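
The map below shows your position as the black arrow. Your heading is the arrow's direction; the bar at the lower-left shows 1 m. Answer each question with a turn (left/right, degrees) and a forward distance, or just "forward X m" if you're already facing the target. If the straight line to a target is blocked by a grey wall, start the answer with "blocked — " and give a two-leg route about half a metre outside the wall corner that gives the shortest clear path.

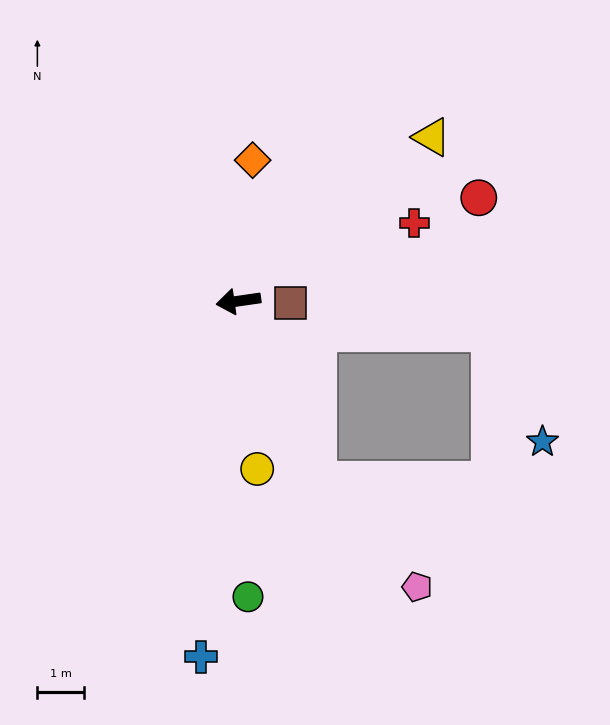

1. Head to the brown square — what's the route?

turn left 170°, forward 1.1 m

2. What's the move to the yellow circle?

turn left 88°, forward 3.6 m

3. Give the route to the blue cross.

turn left 76°, forward 7.6 m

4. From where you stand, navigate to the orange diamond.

turn right 104°, forward 3.0 m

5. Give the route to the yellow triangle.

turn right 148°, forward 5.4 m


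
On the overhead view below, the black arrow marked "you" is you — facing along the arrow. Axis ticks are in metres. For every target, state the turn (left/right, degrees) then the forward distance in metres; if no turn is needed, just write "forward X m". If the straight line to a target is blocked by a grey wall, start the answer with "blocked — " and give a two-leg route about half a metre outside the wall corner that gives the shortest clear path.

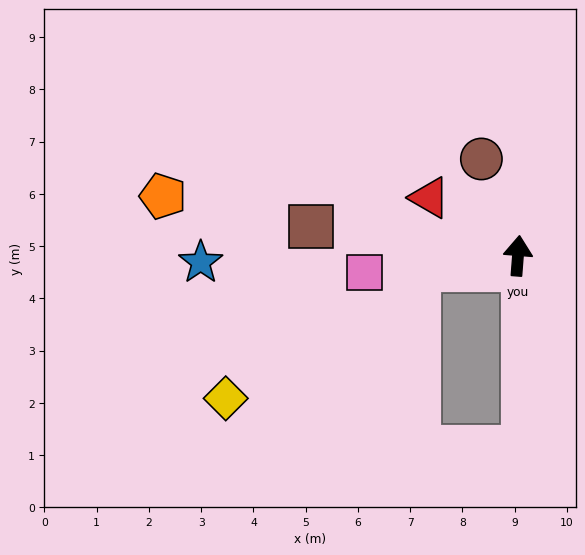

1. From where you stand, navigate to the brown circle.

turn left 25°, forward 2.0 m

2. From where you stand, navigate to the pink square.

turn left 101°, forward 2.9 m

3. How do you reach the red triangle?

turn left 61°, forward 2.0 m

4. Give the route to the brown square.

turn left 86°, forward 4.0 m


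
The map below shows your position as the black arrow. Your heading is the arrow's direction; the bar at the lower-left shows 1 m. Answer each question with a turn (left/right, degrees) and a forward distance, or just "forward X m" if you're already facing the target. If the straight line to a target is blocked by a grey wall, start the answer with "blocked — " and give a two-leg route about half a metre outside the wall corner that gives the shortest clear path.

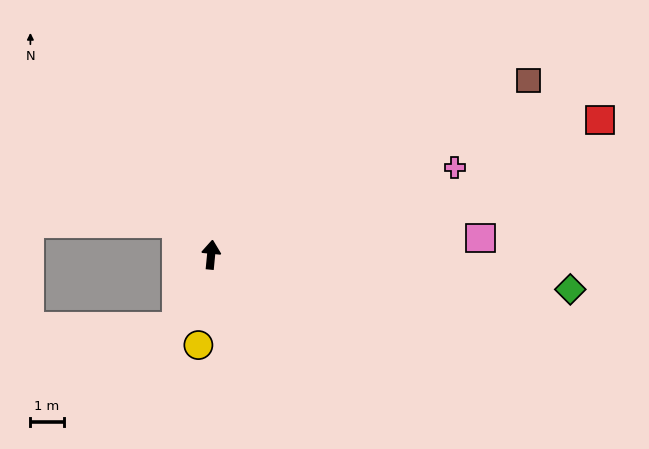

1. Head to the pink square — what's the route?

turn right 81°, forward 8.1 m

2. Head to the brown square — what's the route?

turn right 56°, forward 10.9 m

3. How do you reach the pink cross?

turn right 65°, forward 7.8 m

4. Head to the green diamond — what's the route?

turn right 90°, forward 10.8 m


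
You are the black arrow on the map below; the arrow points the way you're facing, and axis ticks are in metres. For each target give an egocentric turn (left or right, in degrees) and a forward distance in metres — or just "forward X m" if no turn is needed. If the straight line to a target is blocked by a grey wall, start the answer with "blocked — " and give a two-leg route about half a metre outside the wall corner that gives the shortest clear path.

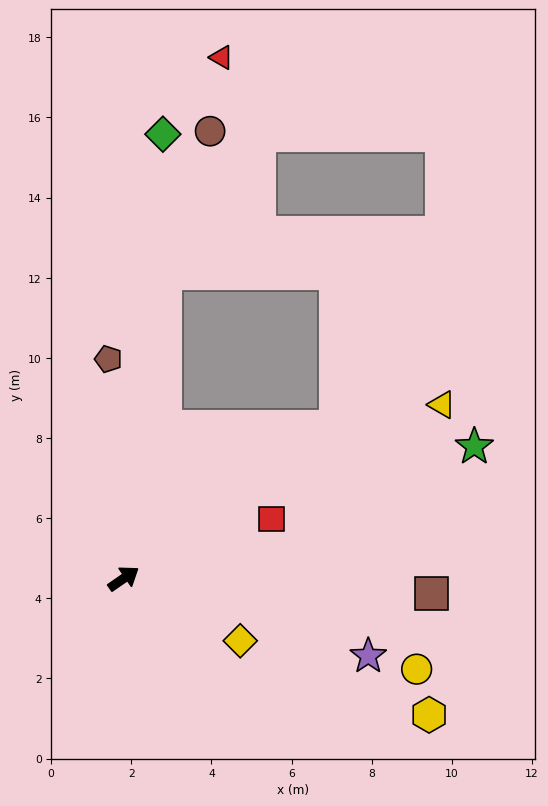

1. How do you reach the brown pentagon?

turn left 59°, forward 5.5 m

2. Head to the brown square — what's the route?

turn right 37°, forward 7.7 m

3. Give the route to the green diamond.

turn left 50°, forward 11.1 m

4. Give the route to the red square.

turn right 13°, forward 4.0 m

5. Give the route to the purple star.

turn right 52°, forward 6.4 m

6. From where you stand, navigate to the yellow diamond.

turn right 63°, forward 3.3 m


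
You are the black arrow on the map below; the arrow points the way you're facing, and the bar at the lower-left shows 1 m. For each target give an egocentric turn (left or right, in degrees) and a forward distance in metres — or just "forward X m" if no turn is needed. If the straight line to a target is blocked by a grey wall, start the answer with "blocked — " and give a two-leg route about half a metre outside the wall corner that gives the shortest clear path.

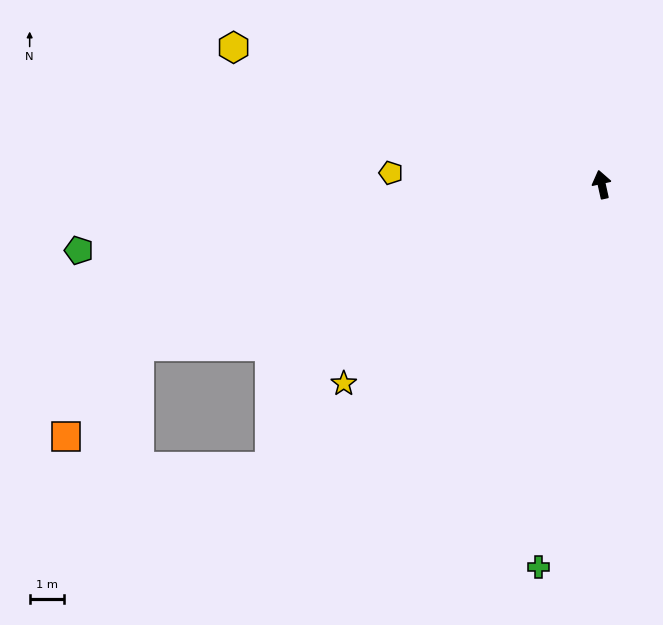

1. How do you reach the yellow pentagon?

turn left 74°, forward 6.2 m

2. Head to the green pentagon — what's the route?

turn left 85°, forward 15.4 m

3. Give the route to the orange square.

blocked — turn left 97°, forward 14.3 m, then turn left 31°, forward 3.4 m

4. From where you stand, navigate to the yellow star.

turn left 115°, forward 9.5 m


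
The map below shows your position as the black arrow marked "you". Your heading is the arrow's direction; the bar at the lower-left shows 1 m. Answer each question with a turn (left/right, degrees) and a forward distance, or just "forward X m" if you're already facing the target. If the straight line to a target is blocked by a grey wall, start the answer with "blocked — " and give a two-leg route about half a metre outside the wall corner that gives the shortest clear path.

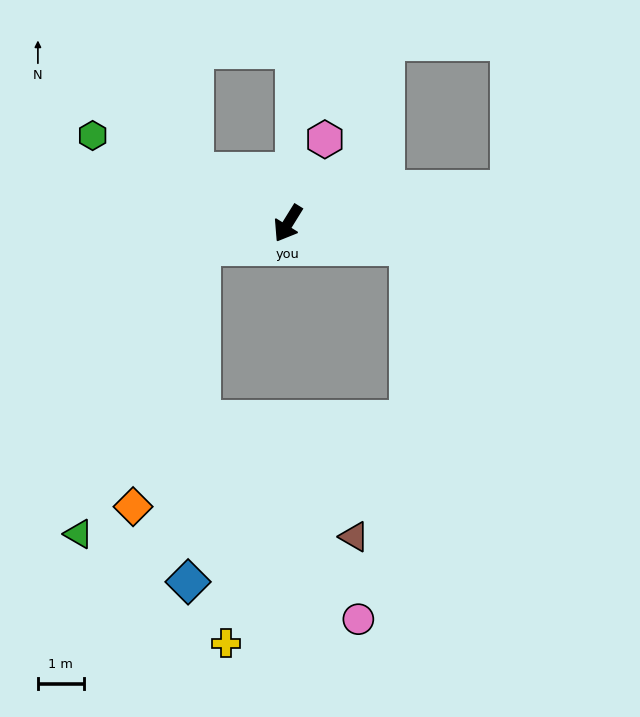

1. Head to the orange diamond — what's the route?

blocked — turn right 44°, forward 1.9 m, then turn left 61°, forward 5.9 m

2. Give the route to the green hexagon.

turn right 82°, forward 4.7 m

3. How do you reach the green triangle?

blocked — turn right 44°, forward 1.9 m, then turn left 53°, forward 6.8 m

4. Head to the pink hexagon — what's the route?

turn right 172°, forward 2.0 m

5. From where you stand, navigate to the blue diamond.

blocked — turn right 44°, forward 1.9 m, then turn left 73°, forward 7.3 m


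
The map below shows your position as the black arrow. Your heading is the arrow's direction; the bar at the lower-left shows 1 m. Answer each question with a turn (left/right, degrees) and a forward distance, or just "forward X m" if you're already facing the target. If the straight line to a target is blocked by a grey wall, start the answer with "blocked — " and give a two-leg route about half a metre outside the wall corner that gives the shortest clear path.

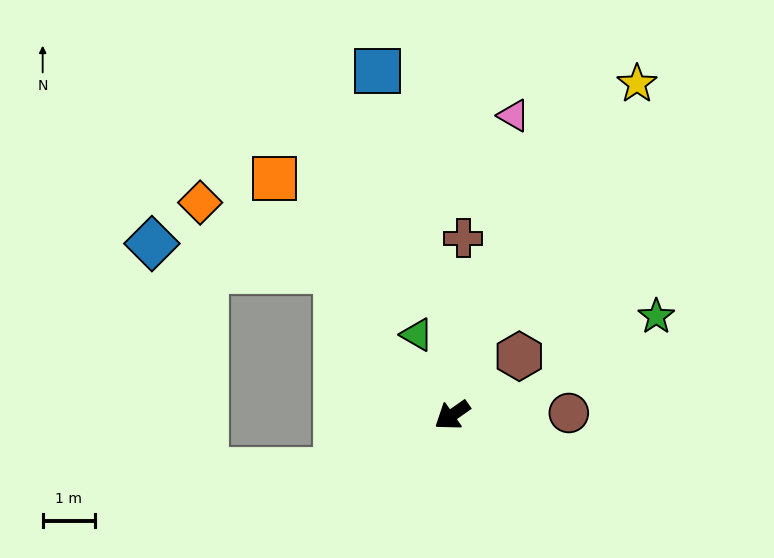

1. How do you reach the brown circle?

turn left 146°, forward 2.2 m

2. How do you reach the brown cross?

turn right 129°, forward 3.4 m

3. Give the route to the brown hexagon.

turn right 174°, forward 1.7 m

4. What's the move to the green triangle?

turn right 101°, forward 1.7 m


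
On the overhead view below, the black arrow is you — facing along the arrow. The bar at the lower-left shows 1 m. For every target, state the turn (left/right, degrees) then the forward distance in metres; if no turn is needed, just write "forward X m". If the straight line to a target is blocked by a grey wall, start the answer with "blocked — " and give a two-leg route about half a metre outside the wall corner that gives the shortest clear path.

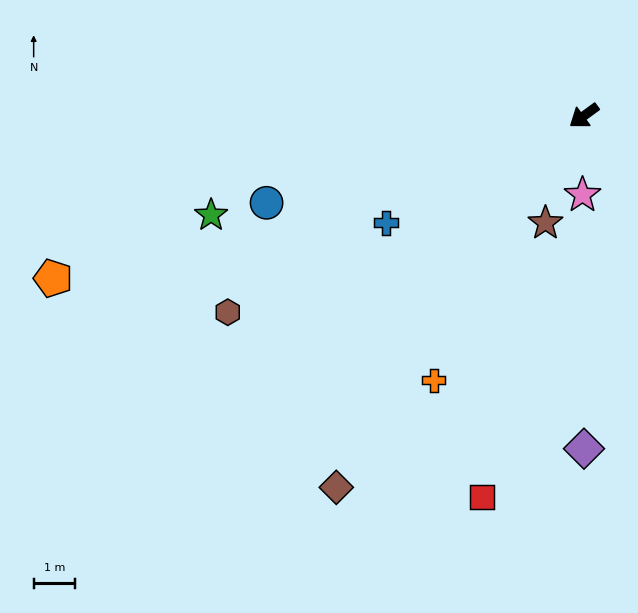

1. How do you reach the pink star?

turn left 53°, forward 1.9 m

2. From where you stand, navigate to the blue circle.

turn right 21°, forward 8.0 m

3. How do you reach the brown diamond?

turn left 20°, forward 10.8 m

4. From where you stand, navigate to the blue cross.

turn right 8°, forward 5.4 m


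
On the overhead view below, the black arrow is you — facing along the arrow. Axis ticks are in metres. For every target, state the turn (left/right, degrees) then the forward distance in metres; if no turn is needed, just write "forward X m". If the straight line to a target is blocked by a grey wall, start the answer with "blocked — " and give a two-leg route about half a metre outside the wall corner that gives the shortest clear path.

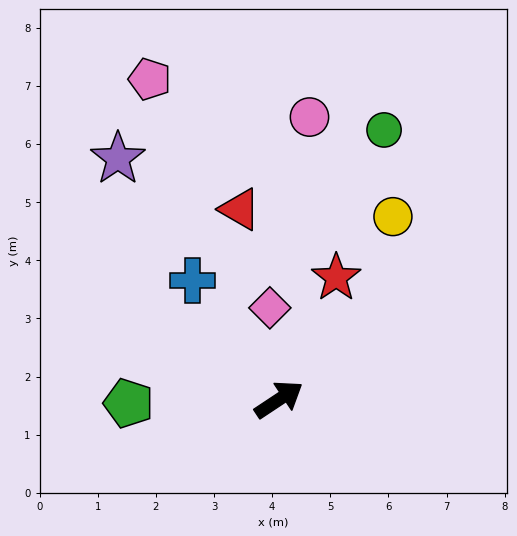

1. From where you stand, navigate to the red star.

turn left 31°, forward 2.3 m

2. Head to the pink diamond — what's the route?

turn left 62°, forward 1.6 m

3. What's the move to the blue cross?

turn left 92°, forward 2.5 m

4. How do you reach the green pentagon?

turn left 148°, forward 2.6 m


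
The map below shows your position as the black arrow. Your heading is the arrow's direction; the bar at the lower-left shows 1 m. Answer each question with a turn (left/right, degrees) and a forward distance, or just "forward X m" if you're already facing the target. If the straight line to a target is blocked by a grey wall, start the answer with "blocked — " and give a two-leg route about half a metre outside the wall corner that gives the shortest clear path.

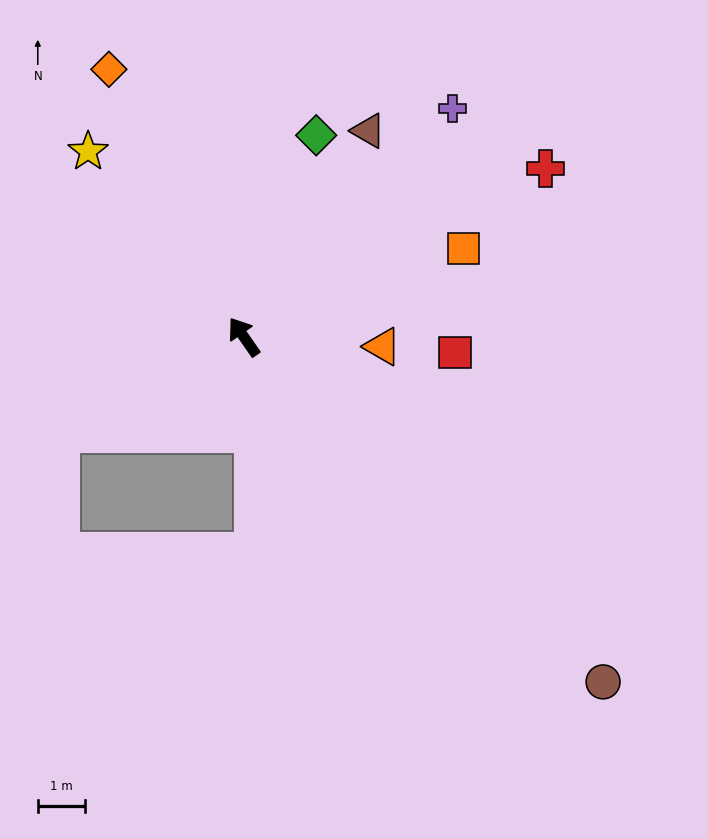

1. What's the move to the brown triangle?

turn right 66°, forward 5.1 m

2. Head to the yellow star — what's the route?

turn left 5°, forward 5.1 m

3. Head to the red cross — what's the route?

turn right 96°, forward 7.3 m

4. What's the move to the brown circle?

turn right 169°, forward 10.5 m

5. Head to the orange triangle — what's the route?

turn right 129°, forward 2.9 m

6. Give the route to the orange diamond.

turn right 8°, forward 6.3 m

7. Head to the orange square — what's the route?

turn right 103°, forward 5.0 m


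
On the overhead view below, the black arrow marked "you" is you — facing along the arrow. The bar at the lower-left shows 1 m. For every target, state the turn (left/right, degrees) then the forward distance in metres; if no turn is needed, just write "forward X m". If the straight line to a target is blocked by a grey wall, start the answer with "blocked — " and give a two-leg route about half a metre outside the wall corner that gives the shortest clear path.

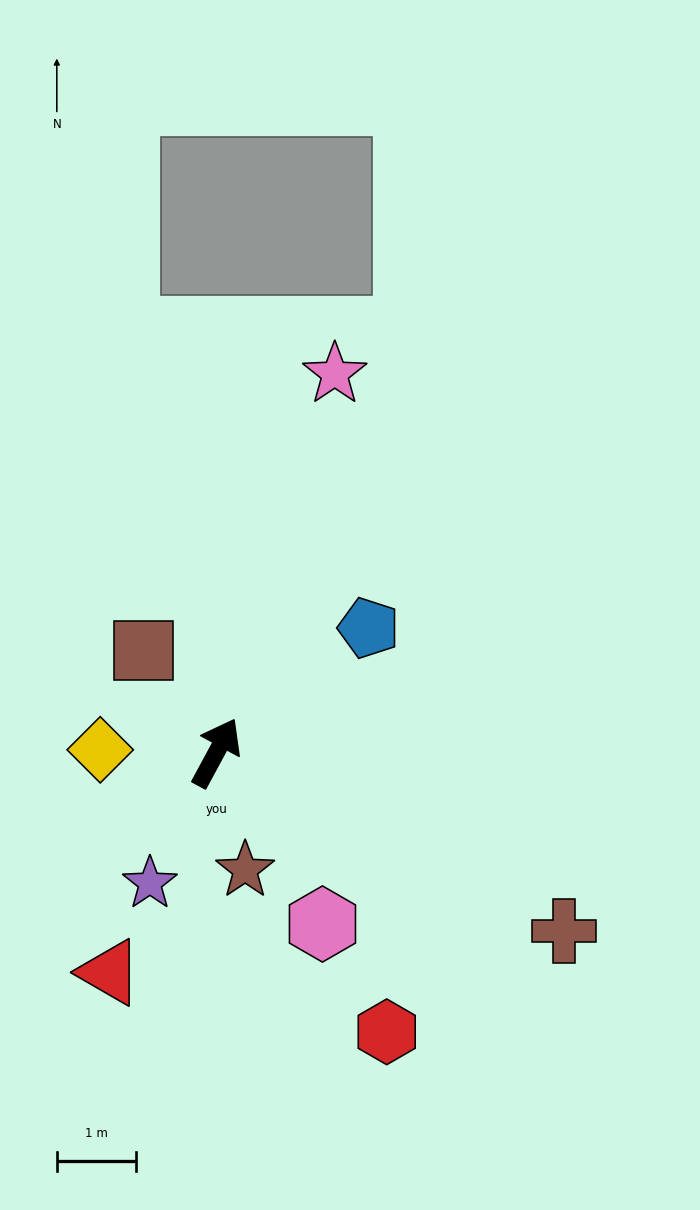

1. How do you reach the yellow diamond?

turn left 117°, forward 1.5 m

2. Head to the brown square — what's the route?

turn left 64°, forward 1.6 m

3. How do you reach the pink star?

turn left 11°, forward 5.0 m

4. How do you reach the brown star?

turn right 138°, forward 1.5 m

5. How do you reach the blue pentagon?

turn right 22°, forward 2.5 m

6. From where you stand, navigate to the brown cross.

turn right 89°, forward 5.0 m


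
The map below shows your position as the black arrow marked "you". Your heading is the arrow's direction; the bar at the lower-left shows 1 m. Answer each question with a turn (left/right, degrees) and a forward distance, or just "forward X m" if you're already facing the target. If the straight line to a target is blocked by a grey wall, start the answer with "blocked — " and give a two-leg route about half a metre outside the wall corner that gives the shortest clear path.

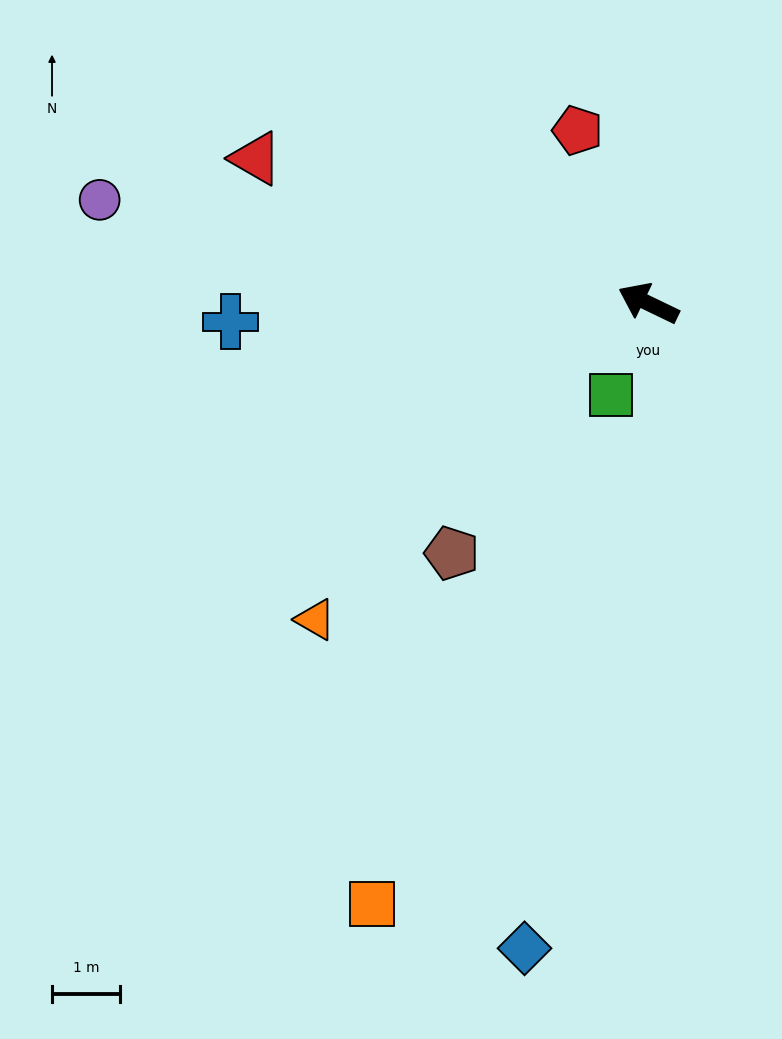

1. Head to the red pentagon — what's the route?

turn right 42°, forward 2.7 m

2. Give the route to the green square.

turn left 93°, forward 1.5 m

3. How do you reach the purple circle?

turn left 15°, forward 8.2 m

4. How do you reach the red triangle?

turn left 5°, forward 6.1 m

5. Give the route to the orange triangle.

turn left 69°, forward 6.7 m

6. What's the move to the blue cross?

turn left 28°, forward 6.1 m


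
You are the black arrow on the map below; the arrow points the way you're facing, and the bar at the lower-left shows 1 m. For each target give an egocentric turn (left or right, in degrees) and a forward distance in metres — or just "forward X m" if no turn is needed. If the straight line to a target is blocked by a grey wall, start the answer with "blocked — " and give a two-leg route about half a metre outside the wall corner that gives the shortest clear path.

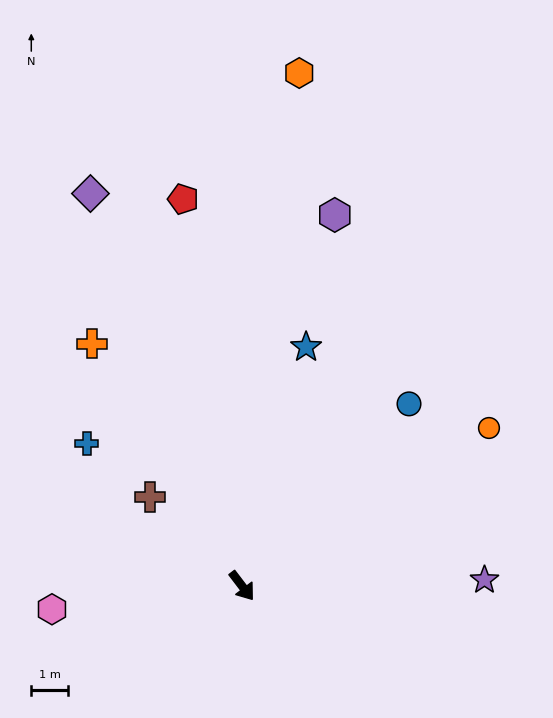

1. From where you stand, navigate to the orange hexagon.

turn left 136°, forward 13.9 m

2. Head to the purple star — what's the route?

turn left 54°, forward 6.5 m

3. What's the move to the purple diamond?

turn left 164°, forward 11.4 m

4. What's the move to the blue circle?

turn left 100°, forward 6.7 m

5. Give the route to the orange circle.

turn left 85°, forward 7.9 m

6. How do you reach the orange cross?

turn left 174°, forward 7.7 m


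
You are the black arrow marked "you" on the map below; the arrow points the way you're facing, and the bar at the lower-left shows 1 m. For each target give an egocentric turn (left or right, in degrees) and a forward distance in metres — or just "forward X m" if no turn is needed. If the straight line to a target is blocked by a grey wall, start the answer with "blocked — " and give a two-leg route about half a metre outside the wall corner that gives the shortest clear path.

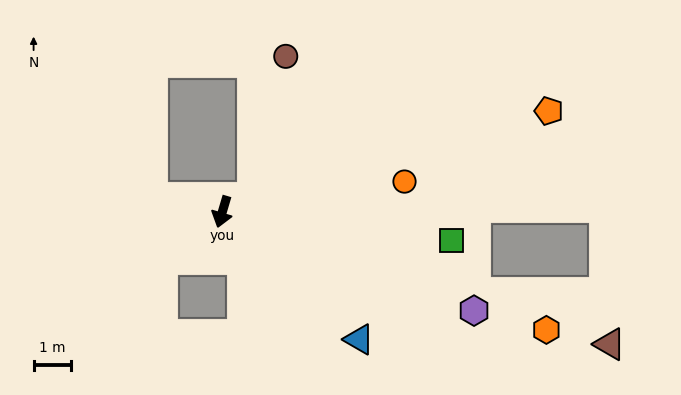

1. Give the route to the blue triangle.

turn left 63°, forward 5.0 m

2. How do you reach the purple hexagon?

turn left 85°, forward 7.2 m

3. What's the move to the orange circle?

turn left 116°, forward 4.9 m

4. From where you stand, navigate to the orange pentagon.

turn left 124°, forward 9.1 m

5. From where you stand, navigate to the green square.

turn left 99°, forward 6.1 m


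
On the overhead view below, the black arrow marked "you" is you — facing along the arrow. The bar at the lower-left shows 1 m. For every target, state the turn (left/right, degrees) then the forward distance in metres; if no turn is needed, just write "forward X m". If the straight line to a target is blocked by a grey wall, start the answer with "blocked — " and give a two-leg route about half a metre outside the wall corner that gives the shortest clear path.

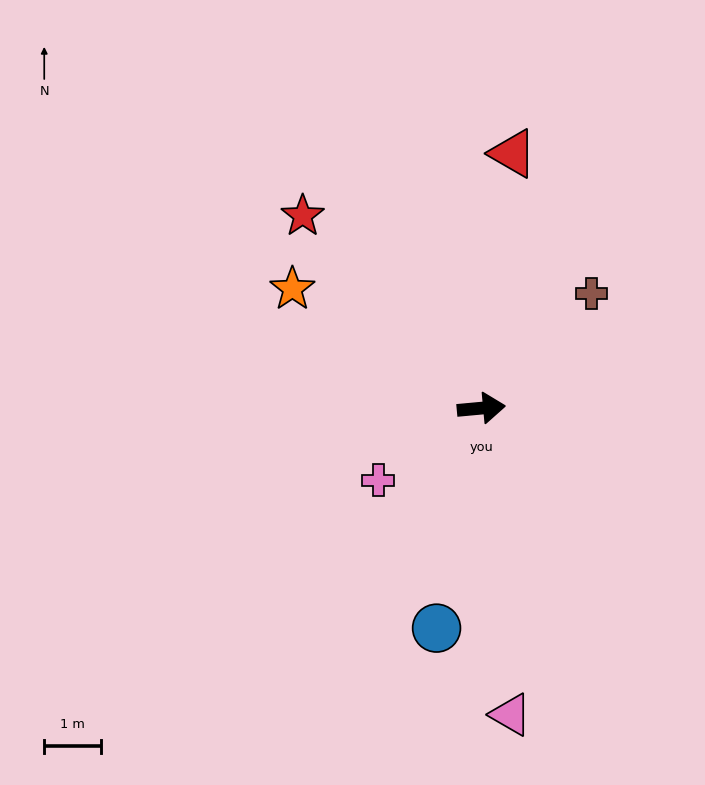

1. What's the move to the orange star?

turn left 142°, forward 4.0 m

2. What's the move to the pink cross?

turn right 150°, forward 2.2 m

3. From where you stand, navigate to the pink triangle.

turn right 90°, forward 5.4 m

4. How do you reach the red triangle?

turn left 78°, forward 4.5 m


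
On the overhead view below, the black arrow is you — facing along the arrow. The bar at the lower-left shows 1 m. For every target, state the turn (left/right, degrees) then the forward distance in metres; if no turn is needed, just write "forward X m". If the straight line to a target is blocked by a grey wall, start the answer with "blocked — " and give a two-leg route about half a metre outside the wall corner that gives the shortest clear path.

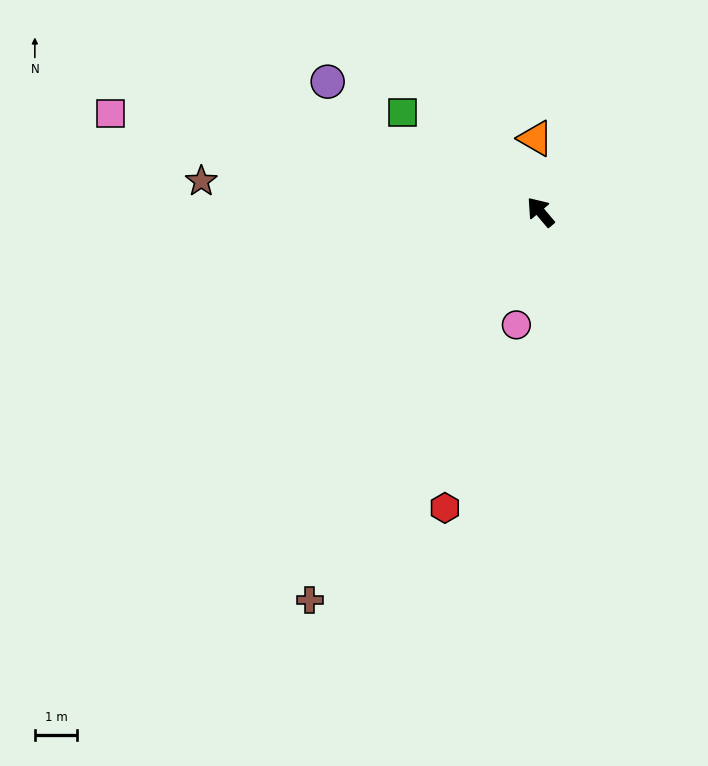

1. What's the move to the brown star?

turn left 45°, forward 8.0 m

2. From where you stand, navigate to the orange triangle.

turn right 36°, forward 1.7 m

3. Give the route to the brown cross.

turn left 109°, forward 10.7 m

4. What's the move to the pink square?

turn left 37°, forward 10.4 m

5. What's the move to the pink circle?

turn left 128°, forward 2.7 m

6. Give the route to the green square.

turn left 14°, forward 4.0 m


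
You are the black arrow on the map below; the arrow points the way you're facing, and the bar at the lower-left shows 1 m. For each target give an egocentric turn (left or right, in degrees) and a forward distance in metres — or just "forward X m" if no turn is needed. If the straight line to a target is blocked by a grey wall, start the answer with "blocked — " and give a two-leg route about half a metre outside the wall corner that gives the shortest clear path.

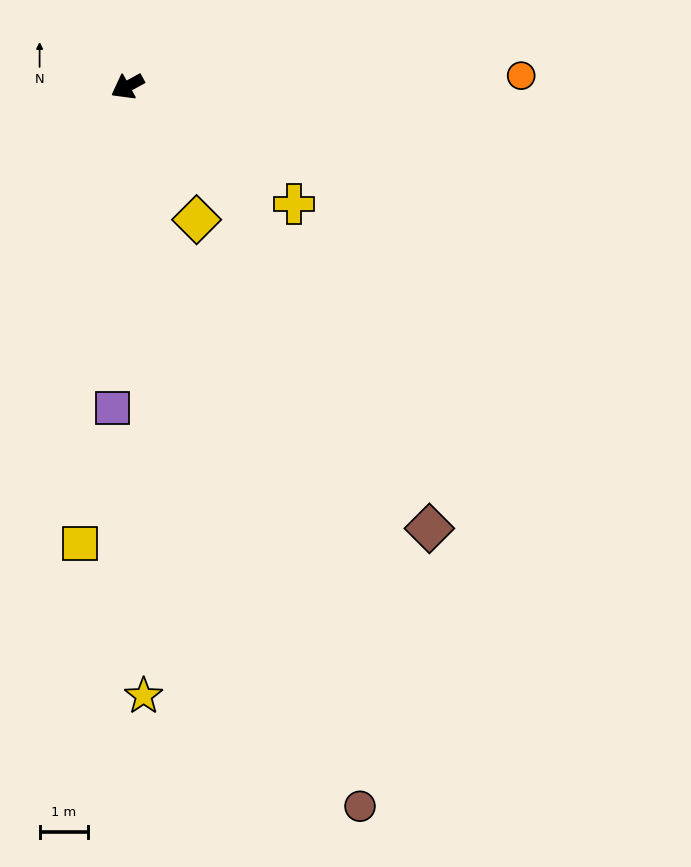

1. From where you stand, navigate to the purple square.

turn left 59°, forward 6.6 m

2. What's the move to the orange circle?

turn left 153°, forward 8.1 m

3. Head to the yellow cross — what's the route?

turn left 116°, forward 4.2 m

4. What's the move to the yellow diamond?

turn left 89°, forward 3.1 m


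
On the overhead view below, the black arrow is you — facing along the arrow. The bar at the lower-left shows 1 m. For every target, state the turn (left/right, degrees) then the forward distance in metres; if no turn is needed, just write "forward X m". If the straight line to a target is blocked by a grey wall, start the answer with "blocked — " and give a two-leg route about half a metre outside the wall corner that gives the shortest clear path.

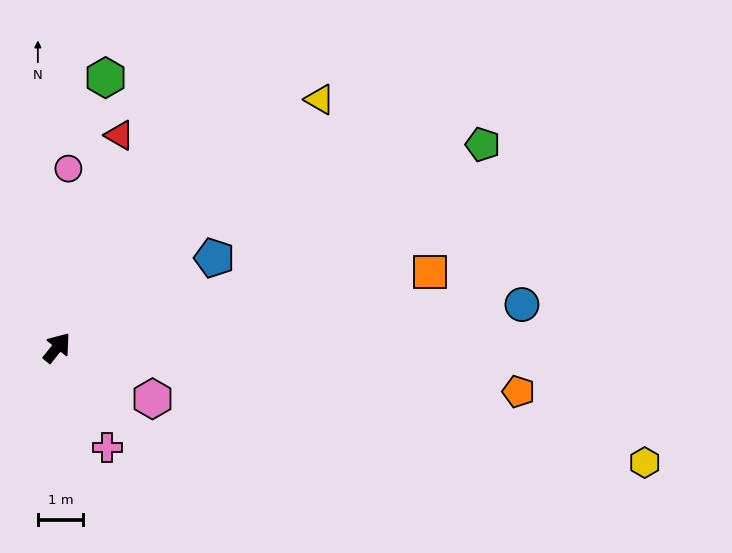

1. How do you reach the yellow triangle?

turn right 8°, forward 8.0 m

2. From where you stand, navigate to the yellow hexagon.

turn right 62°, forward 13.2 m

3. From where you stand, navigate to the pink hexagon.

turn right 79°, forward 2.4 m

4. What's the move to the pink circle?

turn left 35°, forward 3.9 m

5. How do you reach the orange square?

turn right 40°, forward 8.4 m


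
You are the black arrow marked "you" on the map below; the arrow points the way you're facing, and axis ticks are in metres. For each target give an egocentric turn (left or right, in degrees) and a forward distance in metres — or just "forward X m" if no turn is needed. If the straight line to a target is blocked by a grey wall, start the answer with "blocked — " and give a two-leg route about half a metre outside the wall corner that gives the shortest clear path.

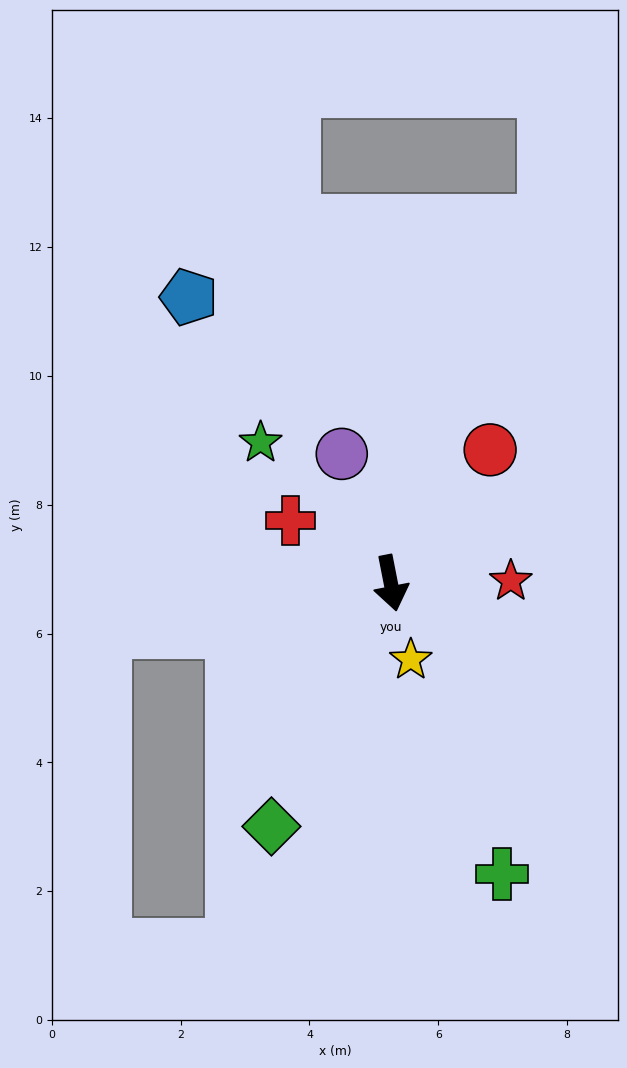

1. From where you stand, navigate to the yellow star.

turn left 4°, forward 1.2 m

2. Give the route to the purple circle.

turn right 170°, forward 2.1 m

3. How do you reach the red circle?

turn left 132°, forward 2.6 m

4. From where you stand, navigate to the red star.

turn left 80°, forward 1.9 m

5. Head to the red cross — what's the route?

turn right 133°, forward 1.8 m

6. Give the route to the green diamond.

turn right 37°, forward 4.2 m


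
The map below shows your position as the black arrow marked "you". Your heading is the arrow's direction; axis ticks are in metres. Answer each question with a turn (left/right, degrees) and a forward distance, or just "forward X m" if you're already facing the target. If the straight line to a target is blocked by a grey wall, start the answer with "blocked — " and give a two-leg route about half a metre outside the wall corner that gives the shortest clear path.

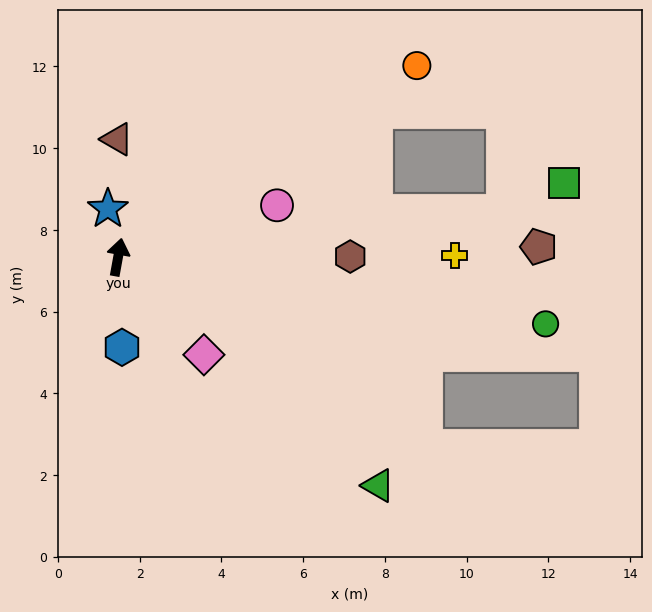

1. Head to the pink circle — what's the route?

turn right 62°, forward 4.1 m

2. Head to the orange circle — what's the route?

turn right 47°, forward 8.7 m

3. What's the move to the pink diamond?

turn right 128°, forward 3.2 m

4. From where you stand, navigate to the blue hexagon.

turn right 167°, forward 2.2 m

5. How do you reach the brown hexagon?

turn right 80°, forward 5.7 m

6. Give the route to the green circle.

turn right 89°, forward 10.6 m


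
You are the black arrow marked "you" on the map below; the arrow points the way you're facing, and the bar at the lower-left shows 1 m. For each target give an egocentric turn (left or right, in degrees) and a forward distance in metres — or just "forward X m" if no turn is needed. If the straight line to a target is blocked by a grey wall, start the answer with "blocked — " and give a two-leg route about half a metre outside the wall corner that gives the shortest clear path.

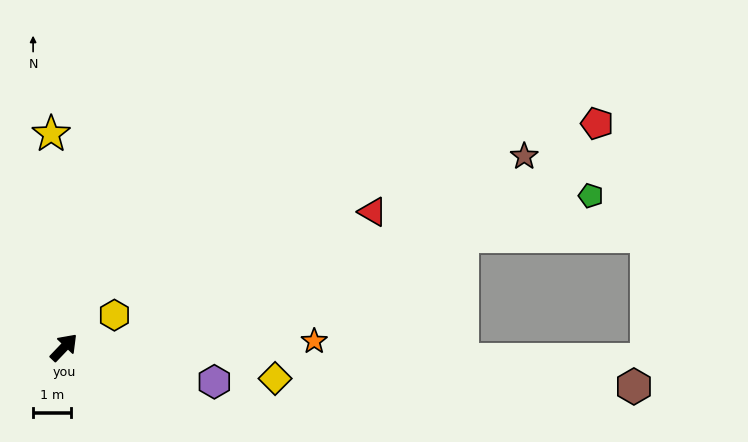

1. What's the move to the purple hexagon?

turn right 59°, forward 4.0 m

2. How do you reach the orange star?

turn right 45°, forward 6.5 m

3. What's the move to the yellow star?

turn left 47°, forward 5.6 m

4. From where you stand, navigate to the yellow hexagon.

turn right 14°, forward 1.6 m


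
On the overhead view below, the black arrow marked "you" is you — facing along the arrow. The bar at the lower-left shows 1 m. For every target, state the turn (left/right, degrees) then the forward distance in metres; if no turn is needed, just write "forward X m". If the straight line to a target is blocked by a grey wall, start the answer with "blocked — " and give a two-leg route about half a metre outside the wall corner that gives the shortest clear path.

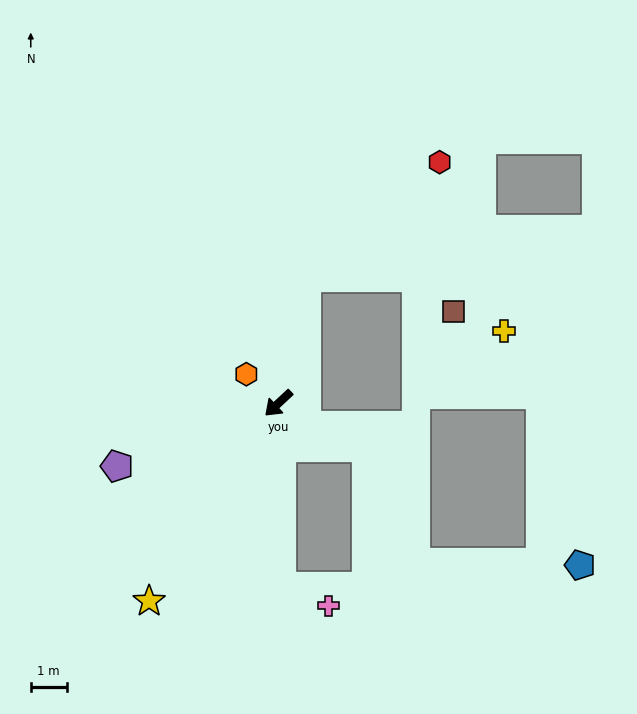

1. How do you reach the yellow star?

turn left 14°, forward 6.6 m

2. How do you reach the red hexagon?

blocked — turn right 145°, forward 3.6 m, then turn right 37°, forward 4.9 m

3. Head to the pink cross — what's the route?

blocked — turn left 48°, forward 5.1 m, then turn left 67°, forward 1.4 m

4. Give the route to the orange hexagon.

turn right 85°, forward 1.2 m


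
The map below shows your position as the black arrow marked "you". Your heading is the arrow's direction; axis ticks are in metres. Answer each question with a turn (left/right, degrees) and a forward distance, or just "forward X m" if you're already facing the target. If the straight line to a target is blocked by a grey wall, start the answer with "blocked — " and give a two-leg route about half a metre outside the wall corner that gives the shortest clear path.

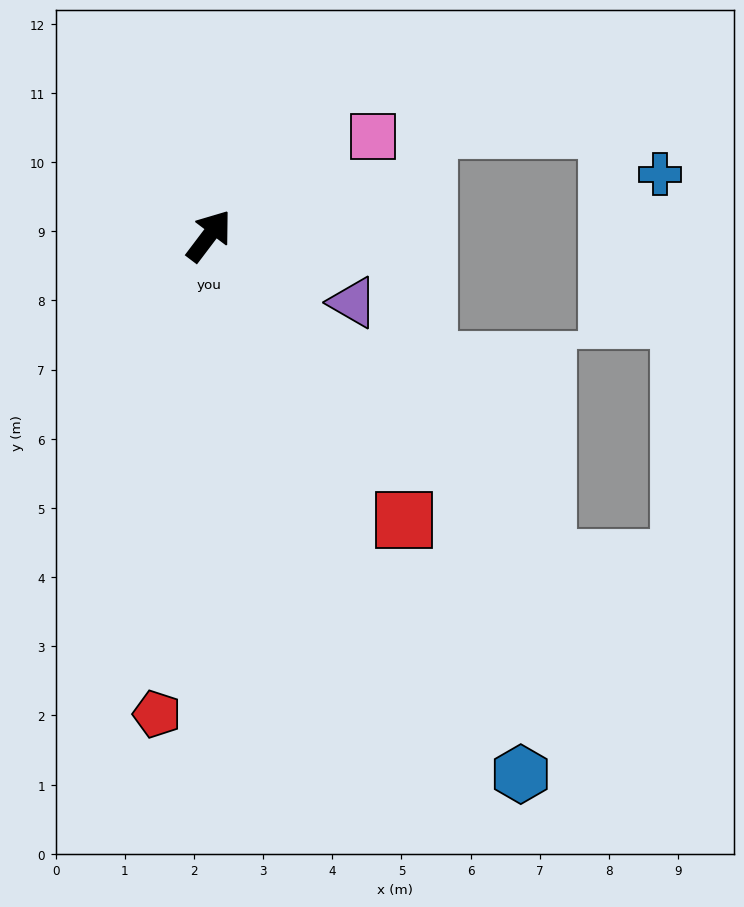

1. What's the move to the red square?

turn right 108°, forward 5.0 m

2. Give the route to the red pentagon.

turn right 149°, forward 7.0 m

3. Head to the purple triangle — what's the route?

turn right 78°, forward 2.3 m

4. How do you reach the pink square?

turn right 22°, forward 2.8 m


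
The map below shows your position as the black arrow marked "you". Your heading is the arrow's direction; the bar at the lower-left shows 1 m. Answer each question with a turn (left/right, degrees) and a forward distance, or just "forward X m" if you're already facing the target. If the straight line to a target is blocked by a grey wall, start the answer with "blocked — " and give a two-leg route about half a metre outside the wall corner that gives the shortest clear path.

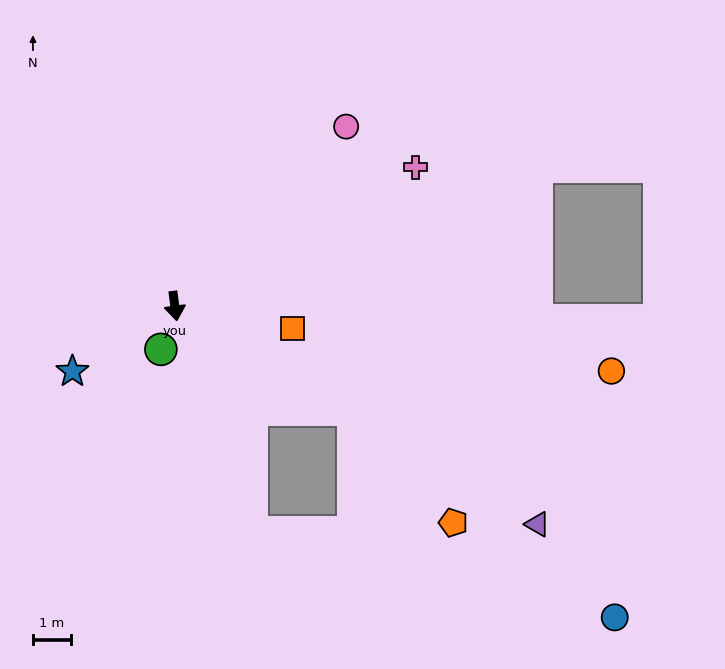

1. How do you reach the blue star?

turn right 65°, forward 3.2 m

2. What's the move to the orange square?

turn left 72°, forward 3.2 m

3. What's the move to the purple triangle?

turn left 51°, forward 11.3 m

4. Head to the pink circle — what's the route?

turn left 129°, forward 6.6 m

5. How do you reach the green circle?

turn right 25°, forward 1.2 m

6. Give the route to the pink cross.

turn left 112°, forward 7.4 m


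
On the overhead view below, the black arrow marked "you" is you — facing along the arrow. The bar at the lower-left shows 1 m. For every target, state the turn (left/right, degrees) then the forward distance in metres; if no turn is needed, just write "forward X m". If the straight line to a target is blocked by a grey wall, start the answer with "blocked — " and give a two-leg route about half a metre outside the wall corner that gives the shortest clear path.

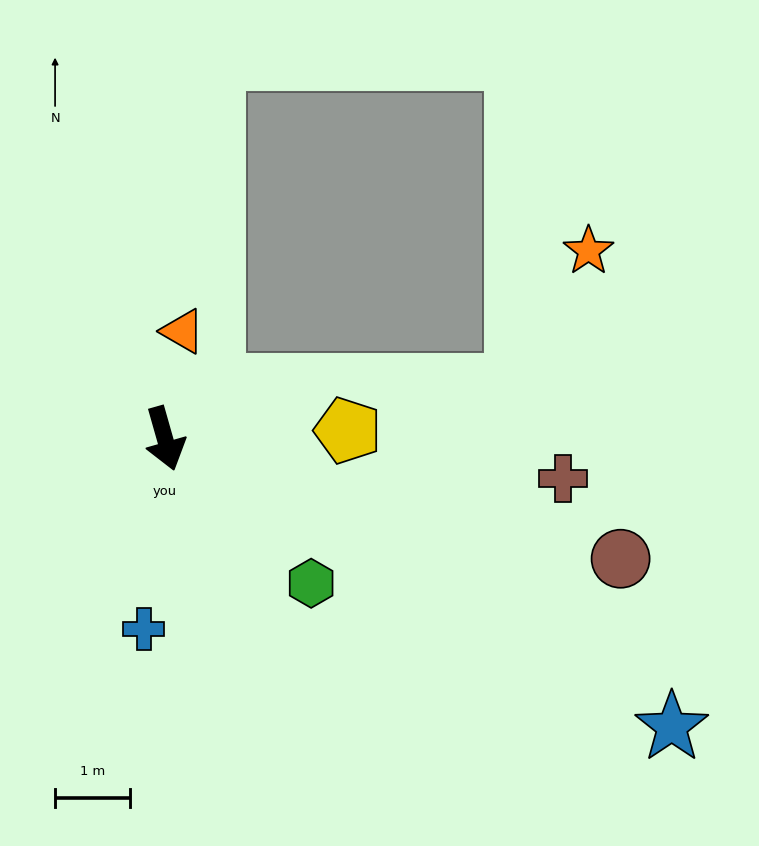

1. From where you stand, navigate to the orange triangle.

turn left 155°, forward 1.5 m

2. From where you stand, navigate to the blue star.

turn left 45°, forward 7.8 m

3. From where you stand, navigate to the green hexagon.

turn left 29°, forward 2.8 m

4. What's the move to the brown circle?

turn left 59°, forward 6.3 m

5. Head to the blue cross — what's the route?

turn right 22°, forward 2.6 m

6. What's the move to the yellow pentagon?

turn left 77°, forward 2.5 m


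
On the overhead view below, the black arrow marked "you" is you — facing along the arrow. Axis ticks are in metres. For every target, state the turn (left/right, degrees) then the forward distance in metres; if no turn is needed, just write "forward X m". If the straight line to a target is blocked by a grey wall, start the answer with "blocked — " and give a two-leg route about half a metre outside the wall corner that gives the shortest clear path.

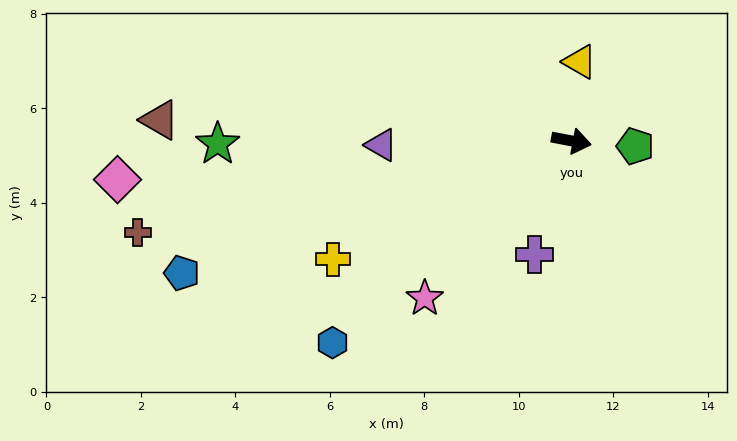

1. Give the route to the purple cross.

turn right 97°, forward 2.5 m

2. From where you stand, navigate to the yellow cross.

turn right 143°, forward 5.6 m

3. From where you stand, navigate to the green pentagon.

turn left 6°, forward 1.4 m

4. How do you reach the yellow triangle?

turn left 95°, forward 1.7 m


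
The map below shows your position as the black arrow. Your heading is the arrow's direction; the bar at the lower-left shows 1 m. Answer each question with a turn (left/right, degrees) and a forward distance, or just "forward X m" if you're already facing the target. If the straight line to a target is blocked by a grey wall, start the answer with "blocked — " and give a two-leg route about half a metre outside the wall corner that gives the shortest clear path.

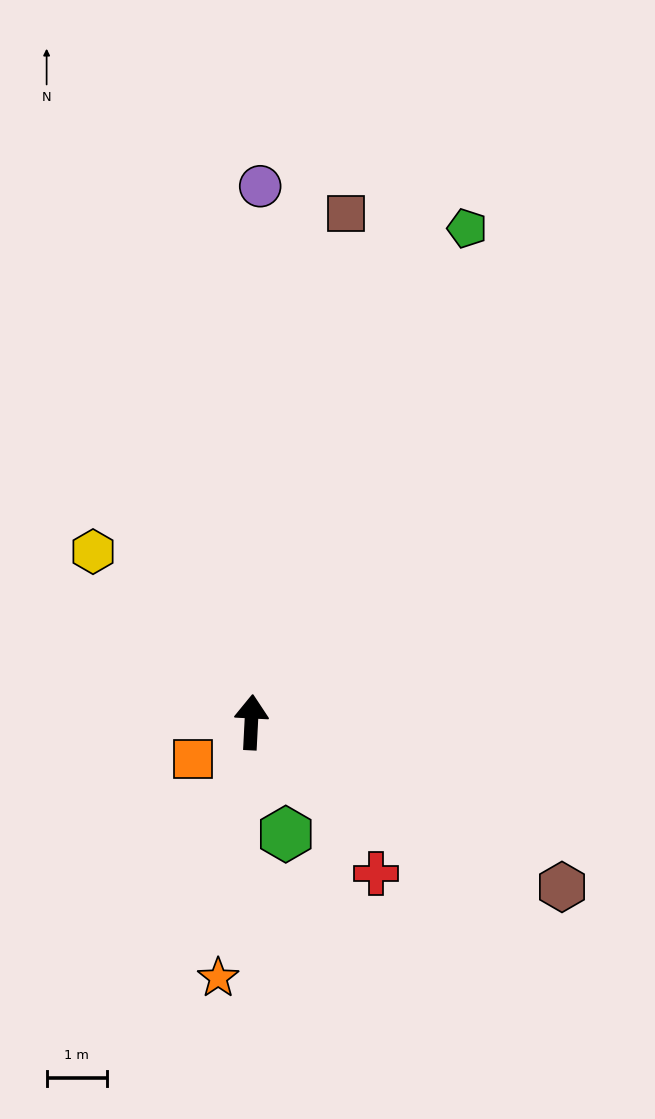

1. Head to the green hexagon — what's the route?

turn right 160°, forward 1.9 m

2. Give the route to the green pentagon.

turn right 21°, forward 8.9 m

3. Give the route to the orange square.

turn left 125°, forward 1.1 m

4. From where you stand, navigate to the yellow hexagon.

turn left 46°, forward 3.8 m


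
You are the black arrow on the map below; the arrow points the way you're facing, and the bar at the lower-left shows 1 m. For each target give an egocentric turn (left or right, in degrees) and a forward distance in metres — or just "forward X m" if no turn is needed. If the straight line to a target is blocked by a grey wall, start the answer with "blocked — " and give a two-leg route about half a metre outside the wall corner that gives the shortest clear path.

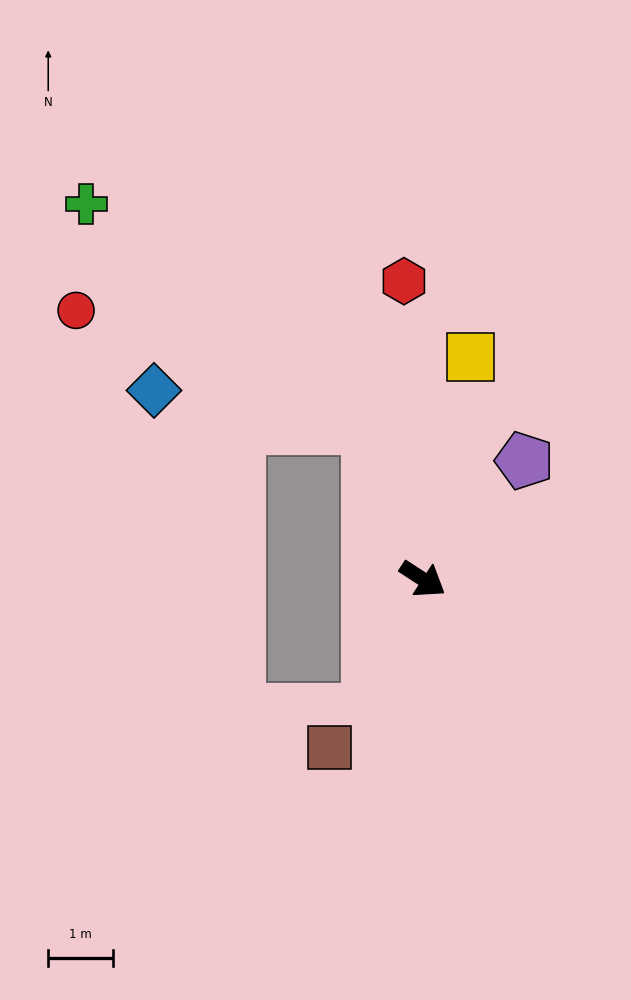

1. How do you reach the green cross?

blocked — turn left 142°, forward 2.5 m, then turn left 33°, forward 5.6 m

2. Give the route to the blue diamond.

blocked — turn left 142°, forward 2.5 m, then turn left 61°, forward 3.4 m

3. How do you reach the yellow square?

turn left 111°, forward 3.5 m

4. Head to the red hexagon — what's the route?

turn left 127°, forward 4.6 m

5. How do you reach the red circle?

blocked — turn left 142°, forward 2.5 m, then turn left 49°, forward 4.9 m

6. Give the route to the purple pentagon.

turn left 82°, forward 2.4 m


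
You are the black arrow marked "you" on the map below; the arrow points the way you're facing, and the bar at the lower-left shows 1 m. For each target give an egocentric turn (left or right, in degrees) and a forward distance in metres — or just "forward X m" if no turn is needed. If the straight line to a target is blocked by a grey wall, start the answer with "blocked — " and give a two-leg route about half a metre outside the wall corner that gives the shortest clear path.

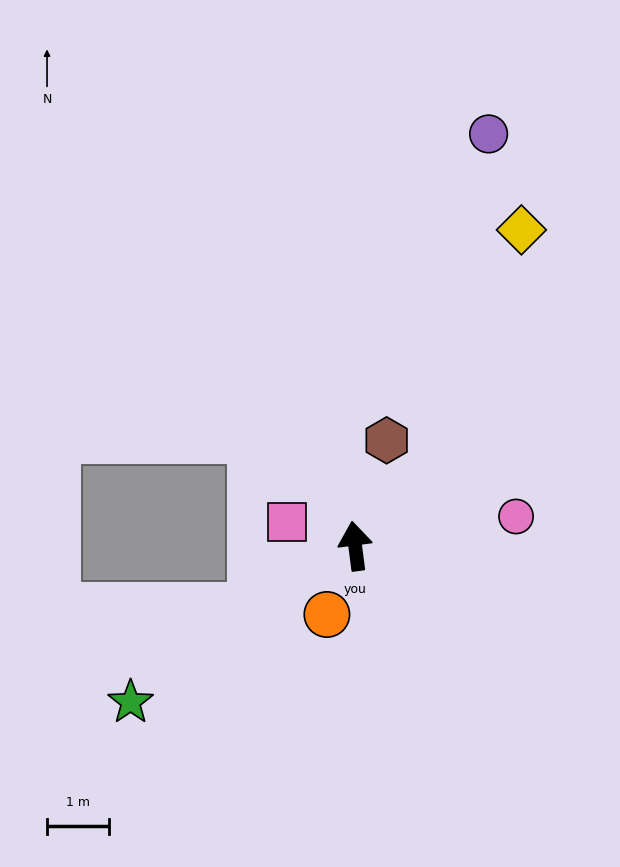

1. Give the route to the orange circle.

turn left 150°, forward 1.2 m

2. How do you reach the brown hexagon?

turn right 24°, forward 1.8 m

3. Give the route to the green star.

turn left 117°, forward 4.4 m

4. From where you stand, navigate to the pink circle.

turn right 87°, forward 2.7 m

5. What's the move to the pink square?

turn left 63°, forward 1.2 m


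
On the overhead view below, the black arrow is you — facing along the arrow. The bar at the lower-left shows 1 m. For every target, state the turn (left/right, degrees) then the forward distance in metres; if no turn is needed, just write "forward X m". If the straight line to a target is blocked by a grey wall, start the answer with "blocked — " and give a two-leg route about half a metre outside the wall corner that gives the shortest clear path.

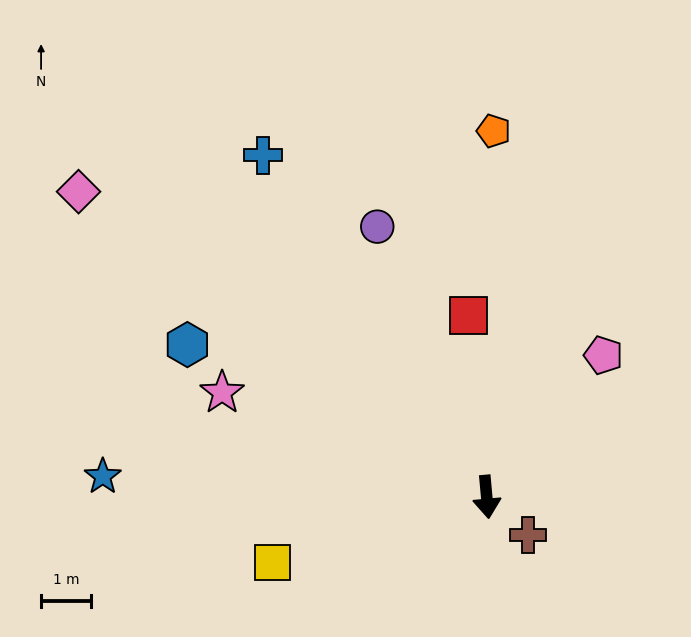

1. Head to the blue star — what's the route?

turn right 98°, forward 7.7 m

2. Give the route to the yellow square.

turn right 78°, forward 4.5 m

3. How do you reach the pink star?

turn right 117°, forward 5.7 m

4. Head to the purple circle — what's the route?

turn right 163°, forward 5.8 m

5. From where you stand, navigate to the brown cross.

turn left 42°, forward 1.1 m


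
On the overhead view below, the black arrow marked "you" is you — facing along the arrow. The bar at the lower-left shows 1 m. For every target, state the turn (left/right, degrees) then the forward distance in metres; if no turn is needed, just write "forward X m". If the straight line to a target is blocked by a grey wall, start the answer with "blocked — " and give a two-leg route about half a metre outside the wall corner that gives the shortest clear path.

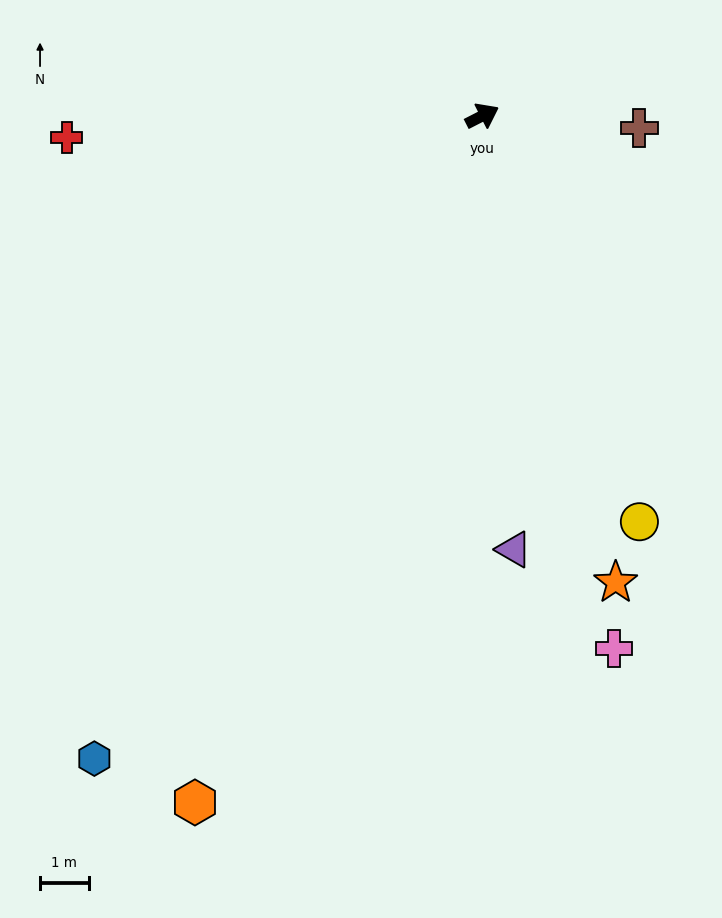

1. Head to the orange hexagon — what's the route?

turn right 140°, forward 15.3 m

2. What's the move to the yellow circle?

turn right 96°, forward 8.9 m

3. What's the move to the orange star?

turn right 101°, forward 10.0 m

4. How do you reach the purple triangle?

turn right 113°, forward 8.9 m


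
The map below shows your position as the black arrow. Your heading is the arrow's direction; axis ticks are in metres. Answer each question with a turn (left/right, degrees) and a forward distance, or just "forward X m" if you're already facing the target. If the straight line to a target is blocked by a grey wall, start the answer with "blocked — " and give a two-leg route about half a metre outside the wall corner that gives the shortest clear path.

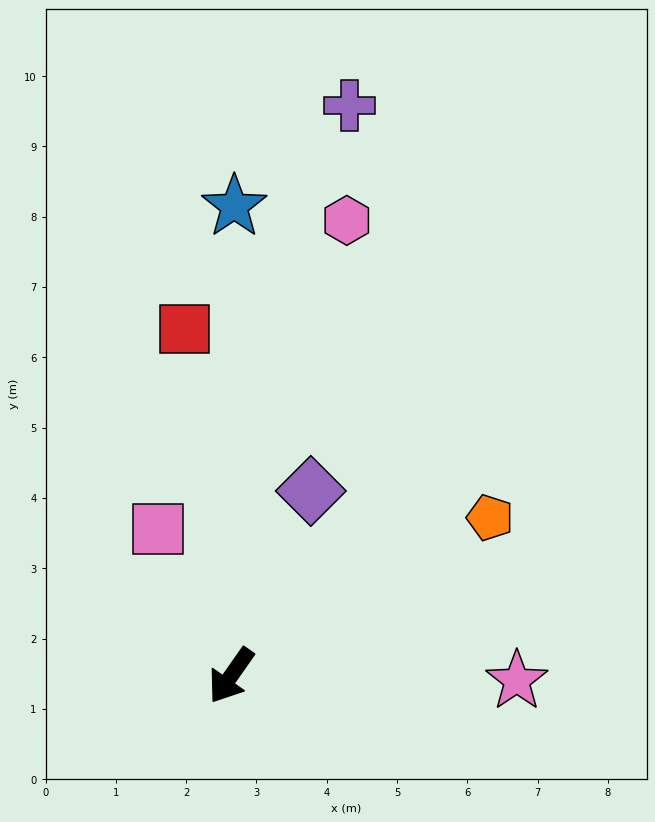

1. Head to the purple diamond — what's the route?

turn right 168°, forward 2.9 m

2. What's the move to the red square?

turn right 137°, forward 5.0 m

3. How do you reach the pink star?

turn left 124°, forward 4.1 m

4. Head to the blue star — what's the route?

turn right 145°, forward 6.7 m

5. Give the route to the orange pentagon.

turn left 156°, forward 4.3 m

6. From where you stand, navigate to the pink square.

turn right 118°, forward 2.3 m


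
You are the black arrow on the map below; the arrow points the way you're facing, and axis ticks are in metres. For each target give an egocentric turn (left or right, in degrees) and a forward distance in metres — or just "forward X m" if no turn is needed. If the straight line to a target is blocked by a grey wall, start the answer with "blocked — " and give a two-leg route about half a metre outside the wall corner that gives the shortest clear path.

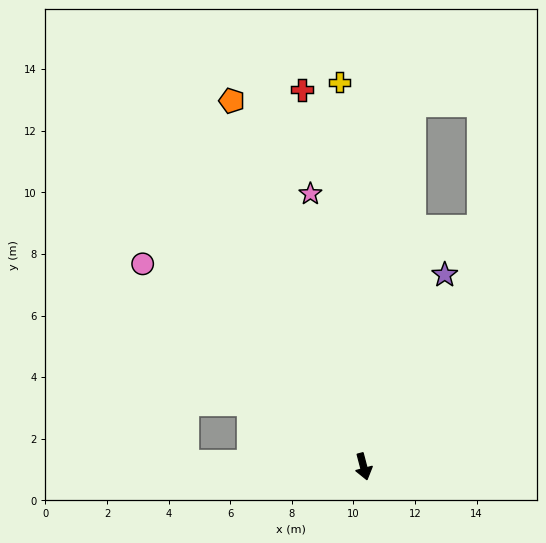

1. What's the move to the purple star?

turn left 142°, forward 6.8 m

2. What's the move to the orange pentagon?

turn right 175°, forward 12.6 m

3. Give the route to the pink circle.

turn right 147°, forward 9.7 m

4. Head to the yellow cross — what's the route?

turn left 169°, forward 12.5 m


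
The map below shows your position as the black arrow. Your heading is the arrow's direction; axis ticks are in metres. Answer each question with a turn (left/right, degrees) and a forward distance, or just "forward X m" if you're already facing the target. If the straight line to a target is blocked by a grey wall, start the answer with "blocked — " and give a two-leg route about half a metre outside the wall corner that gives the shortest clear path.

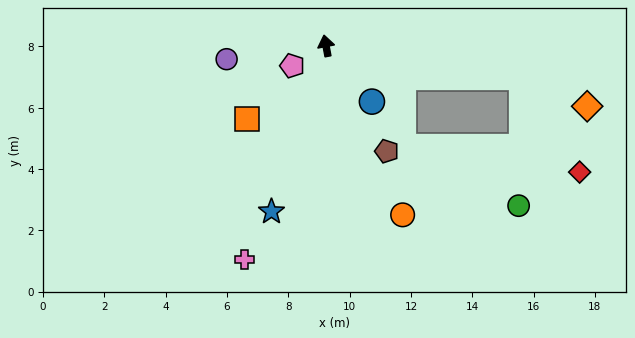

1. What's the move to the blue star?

turn left 151°, forward 5.7 m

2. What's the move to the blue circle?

turn right 151°, forward 2.4 m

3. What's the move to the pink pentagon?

turn left 110°, forward 1.3 m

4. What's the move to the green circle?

blocked — turn right 110°, forward 6.5 m, then turn right 82°, forward 4.2 m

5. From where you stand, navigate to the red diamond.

blocked — turn right 110°, forward 6.5 m, then turn right 49°, forward 3.6 m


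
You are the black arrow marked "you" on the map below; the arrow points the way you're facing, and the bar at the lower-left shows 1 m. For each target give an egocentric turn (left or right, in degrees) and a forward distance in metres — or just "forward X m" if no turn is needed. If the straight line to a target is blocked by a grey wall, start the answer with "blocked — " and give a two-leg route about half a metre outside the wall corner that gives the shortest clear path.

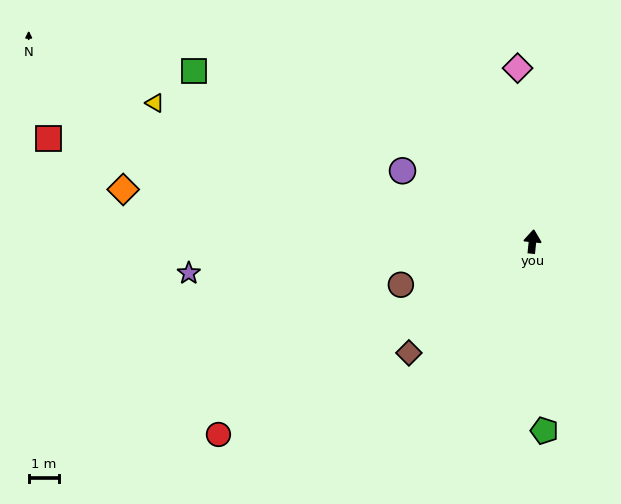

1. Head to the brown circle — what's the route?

turn left 114°, forward 4.6 m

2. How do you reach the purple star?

turn left 101°, forward 11.4 m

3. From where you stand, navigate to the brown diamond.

turn left 138°, forward 5.5 m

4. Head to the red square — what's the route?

turn left 84°, forward 16.3 m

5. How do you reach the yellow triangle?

turn left 76°, forward 13.3 m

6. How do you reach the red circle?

turn left 127°, forward 12.1 m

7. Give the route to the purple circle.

turn left 67°, forward 4.9 m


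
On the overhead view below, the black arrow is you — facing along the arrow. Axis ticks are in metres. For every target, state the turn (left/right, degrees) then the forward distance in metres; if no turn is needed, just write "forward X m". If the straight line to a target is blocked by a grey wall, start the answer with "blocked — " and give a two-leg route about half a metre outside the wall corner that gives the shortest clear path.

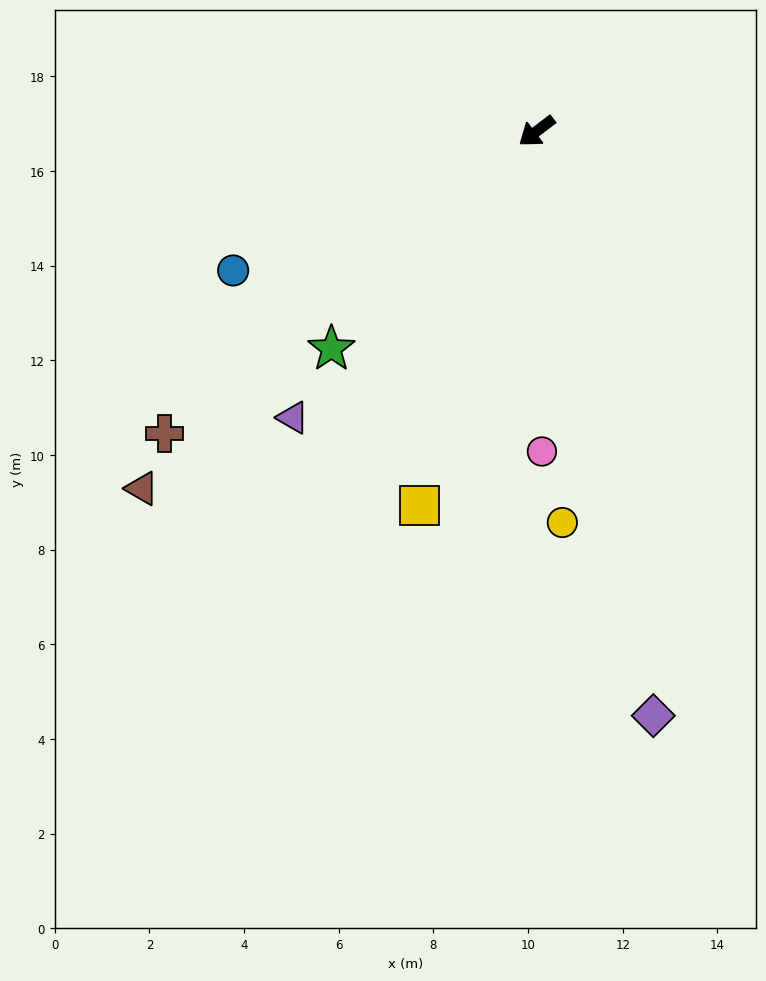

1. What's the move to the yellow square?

turn left 35°, forward 8.3 m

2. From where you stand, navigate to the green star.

turn left 9°, forward 6.3 m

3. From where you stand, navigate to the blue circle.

turn right 13°, forward 7.1 m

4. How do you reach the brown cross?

forward 10.1 m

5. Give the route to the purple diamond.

turn left 64°, forward 12.6 m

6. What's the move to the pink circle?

turn left 54°, forward 6.8 m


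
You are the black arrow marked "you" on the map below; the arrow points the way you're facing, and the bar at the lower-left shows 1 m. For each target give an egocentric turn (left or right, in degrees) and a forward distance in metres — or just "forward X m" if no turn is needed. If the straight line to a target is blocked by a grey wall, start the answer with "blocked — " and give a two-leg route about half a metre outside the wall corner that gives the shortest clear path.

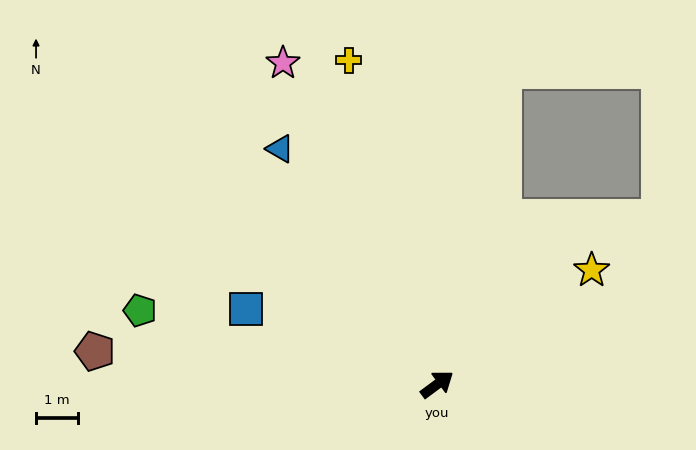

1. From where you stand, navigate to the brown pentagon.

turn left 138°, forward 8.1 m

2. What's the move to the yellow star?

forward 4.5 m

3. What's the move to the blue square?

turn left 122°, forward 4.8 m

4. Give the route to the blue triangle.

turn left 87°, forward 6.7 m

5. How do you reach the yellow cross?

turn left 69°, forward 7.9 m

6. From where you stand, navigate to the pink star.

turn left 79°, forward 8.4 m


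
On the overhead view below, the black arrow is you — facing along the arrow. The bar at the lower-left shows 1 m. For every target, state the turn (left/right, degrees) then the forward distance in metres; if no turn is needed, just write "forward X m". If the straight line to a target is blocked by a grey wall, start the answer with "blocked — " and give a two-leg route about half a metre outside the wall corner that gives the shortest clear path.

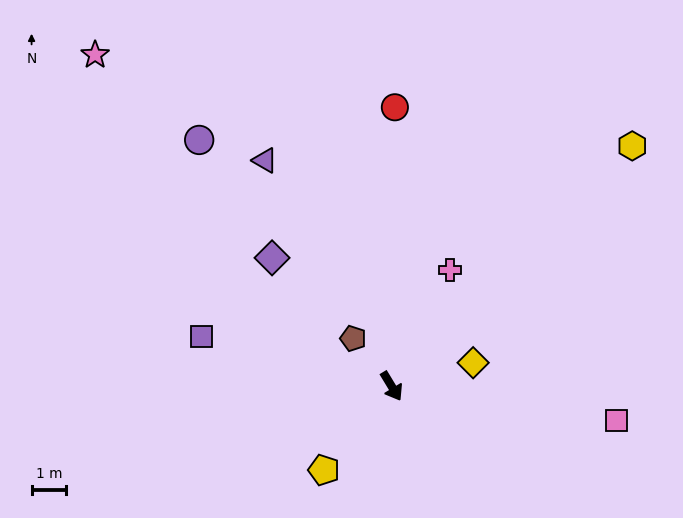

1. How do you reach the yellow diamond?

turn left 75°, forward 2.5 m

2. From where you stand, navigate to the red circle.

turn left 148°, forward 8.1 m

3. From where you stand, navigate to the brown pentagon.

turn right 172°, forward 1.8 m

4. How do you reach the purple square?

turn right 136°, forward 5.7 m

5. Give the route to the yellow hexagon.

turn left 104°, forward 9.9 m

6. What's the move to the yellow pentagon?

turn right 70°, forward 3.1 m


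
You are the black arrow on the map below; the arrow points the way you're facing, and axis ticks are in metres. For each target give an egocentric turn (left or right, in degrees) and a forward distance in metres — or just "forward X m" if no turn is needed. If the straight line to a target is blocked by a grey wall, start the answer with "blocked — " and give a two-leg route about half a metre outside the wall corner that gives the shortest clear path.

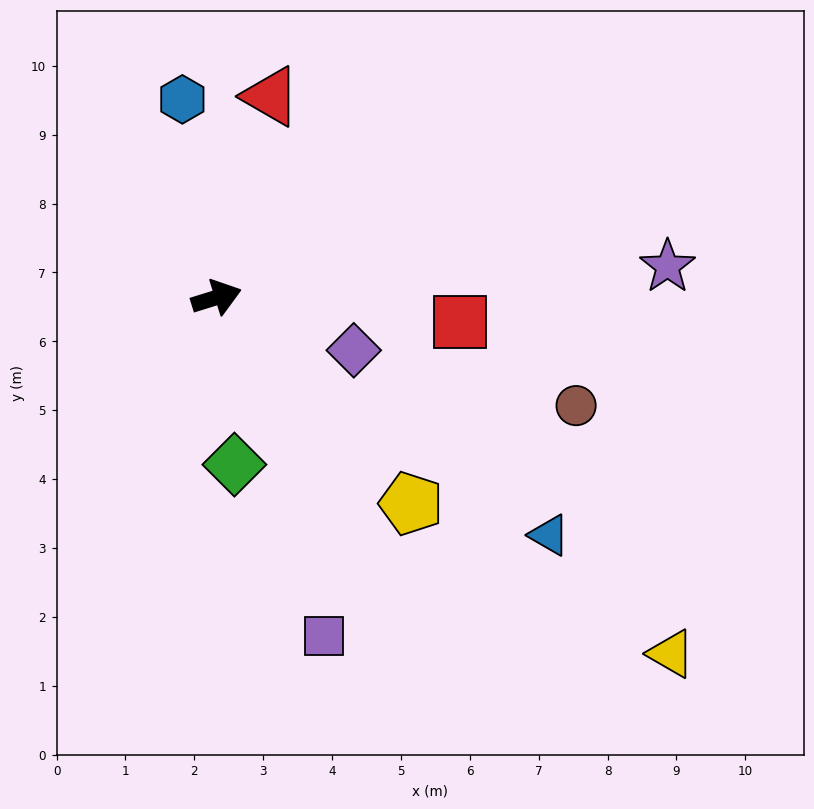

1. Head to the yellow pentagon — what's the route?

turn right 64°, forward 4.1 m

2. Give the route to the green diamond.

turn right 101°, forward 2.4 m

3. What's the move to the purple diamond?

turn right 38°, forward 2.1 m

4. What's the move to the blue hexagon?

turn left 82°, forward 2.9 m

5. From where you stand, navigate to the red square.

turn right 23°, forward 3.6 m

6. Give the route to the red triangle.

turn left 58°, forward 3.0 m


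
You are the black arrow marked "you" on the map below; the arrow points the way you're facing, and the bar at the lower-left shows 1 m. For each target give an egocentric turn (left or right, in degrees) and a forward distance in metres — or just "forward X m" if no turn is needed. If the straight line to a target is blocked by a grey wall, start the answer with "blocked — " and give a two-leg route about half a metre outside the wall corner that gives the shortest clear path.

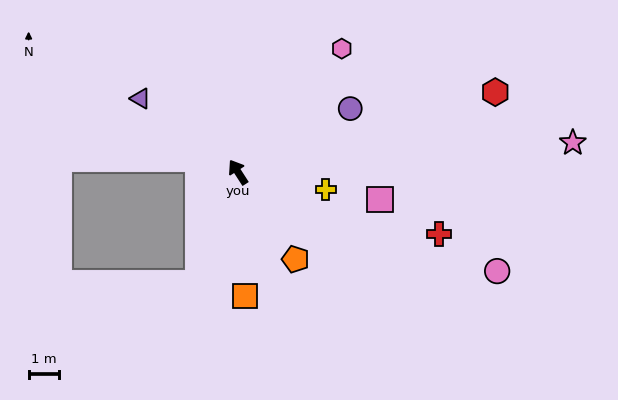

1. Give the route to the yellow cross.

turn right 134°, forward 3.0 m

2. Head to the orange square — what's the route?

turn left 151°, forward 4.2 m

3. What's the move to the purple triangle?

turn left 20°, forward 4.1 m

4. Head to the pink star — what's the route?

turn right 118°, forward 11.2 m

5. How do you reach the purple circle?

turn right 93°, forward 4.3 m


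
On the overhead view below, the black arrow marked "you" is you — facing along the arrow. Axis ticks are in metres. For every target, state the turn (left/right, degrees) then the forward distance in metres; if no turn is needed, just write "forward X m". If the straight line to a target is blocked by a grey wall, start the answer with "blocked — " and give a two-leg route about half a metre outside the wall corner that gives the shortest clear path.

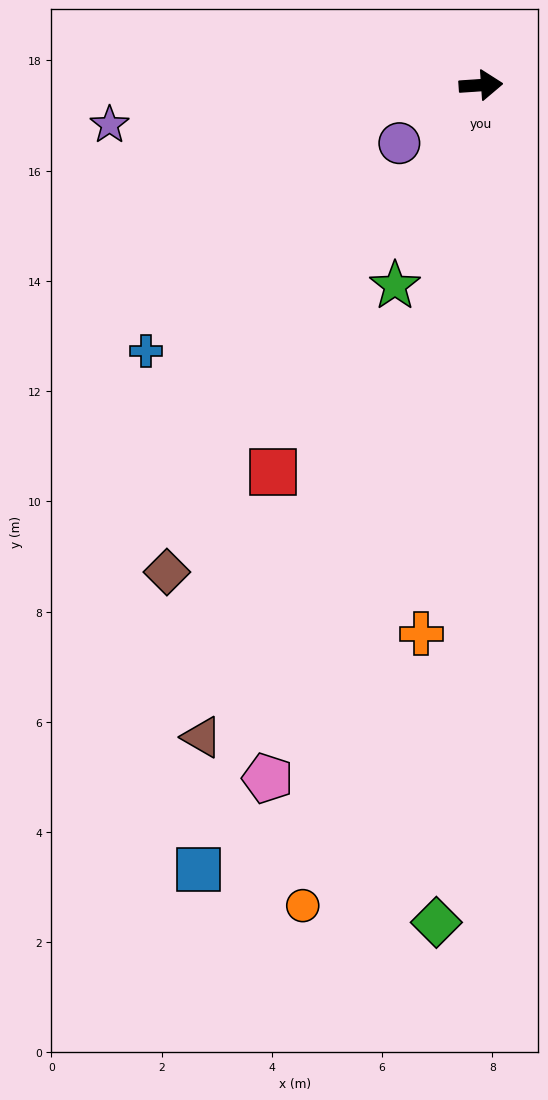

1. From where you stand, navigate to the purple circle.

turn right 148°, forward 1.8 m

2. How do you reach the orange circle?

turn right 106°, forward 15.2 m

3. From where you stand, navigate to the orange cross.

turn right 100°, forward 10.0 m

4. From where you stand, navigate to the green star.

turn right 117°, forward 4.0 m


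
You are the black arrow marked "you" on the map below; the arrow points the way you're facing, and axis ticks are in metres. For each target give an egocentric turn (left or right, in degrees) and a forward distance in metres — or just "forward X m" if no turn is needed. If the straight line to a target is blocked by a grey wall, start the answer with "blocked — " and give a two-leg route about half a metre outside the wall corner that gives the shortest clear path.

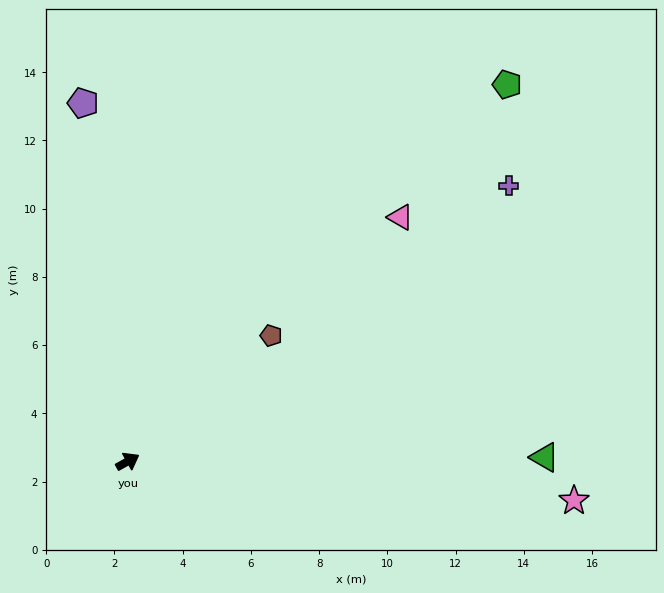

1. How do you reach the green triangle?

turn right 29°, forward 12.2 m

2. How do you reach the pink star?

turn right 34°, forward 13.1 m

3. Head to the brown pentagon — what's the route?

turn left 12°, forward 5.6 m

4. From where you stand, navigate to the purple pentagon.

turn left 68°, forward 10.6 m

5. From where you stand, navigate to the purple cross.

turn left 7°, forward 13.8 m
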